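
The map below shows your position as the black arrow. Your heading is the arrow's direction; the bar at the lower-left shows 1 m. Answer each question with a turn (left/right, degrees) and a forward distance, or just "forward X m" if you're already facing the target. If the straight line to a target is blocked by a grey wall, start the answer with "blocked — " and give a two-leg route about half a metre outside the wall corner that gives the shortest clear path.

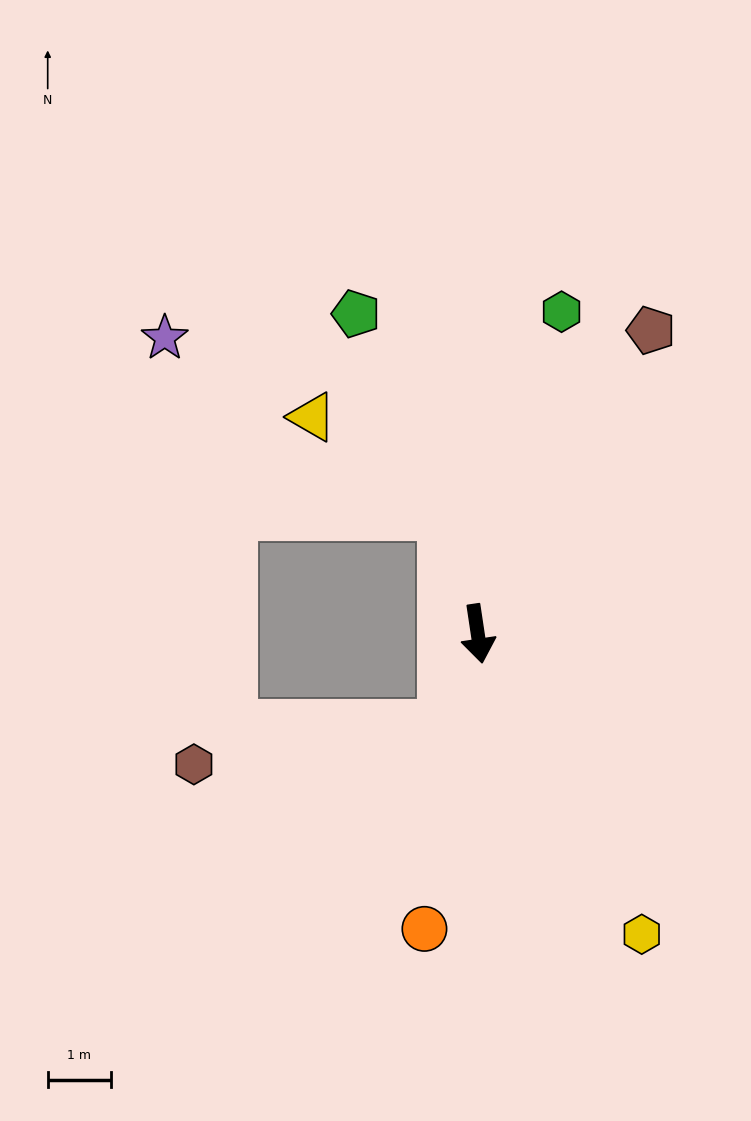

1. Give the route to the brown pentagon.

turn left 142°, forward 5.6 m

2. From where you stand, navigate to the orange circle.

turn right 19°, forward 4.8 m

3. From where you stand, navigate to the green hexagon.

turn left 157°, forward 5.3 m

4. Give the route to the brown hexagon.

blocked — turn right 28°, forward 1.6 m, then turn right 62°, forward 4.0 m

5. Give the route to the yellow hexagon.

turn left 20°, forward 5.4 m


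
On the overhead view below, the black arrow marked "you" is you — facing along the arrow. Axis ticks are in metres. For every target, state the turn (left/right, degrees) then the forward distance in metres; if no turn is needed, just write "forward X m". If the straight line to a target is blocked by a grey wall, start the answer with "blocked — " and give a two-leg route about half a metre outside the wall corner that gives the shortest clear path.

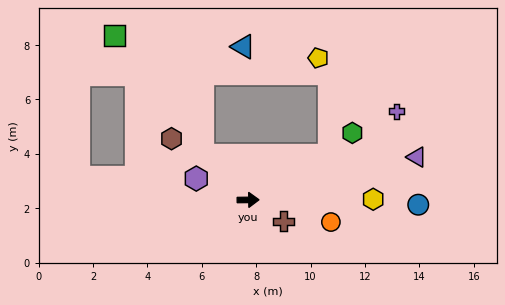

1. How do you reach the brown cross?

turn right 31°, forward 1.5 m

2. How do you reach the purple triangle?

turn left 14°, forward 6.4 m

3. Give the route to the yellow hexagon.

forward 4.6 m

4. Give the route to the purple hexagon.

turn left 157°, forward 2.1 m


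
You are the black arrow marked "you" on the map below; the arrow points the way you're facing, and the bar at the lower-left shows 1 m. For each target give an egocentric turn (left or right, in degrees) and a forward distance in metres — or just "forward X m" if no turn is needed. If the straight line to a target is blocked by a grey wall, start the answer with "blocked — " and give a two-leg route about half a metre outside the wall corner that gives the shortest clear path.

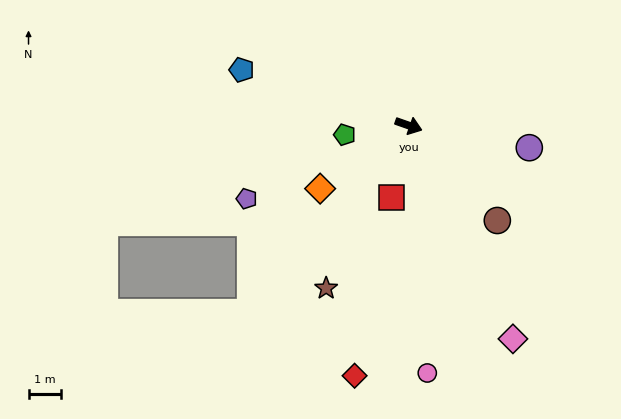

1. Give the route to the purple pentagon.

turn right 136°, forward 5.5 m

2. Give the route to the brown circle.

turn right 28°, forward 4.0 m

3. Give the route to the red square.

turn right 84°, forward 2.3 m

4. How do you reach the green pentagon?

turn right 152°, forward 2.0 m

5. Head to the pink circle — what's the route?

turn right 66°, forward 7.6 m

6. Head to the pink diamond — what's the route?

turn right 45°, forward 7.3 m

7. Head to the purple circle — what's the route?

turn left 9°, forward 3.8 m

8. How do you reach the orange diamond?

turn right 125°, forward 3.3 m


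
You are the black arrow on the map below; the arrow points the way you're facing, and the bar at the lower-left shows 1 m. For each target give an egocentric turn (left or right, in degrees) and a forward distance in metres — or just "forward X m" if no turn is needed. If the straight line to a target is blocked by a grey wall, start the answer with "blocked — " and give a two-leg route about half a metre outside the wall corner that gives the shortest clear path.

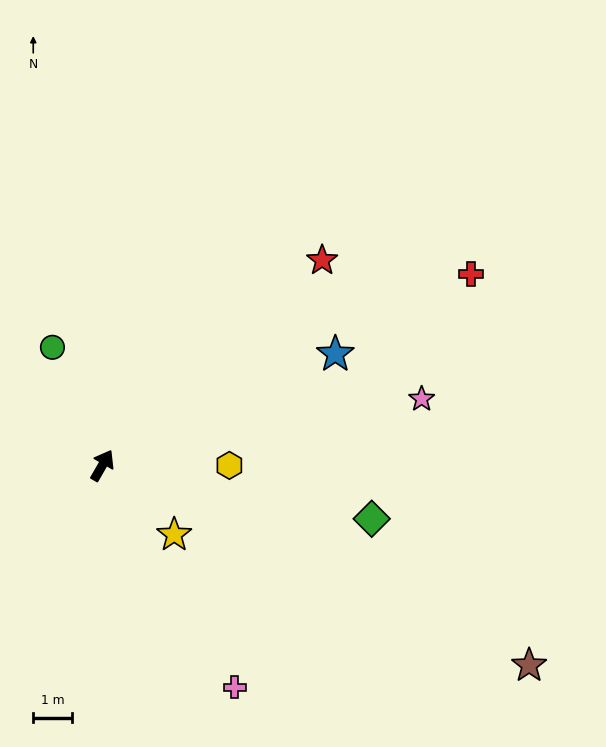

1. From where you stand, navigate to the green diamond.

turn right 71°, forward 7.0 m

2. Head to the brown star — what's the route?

turn right 85°, forward 12.1 m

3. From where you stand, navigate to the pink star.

turn right 48°, forward 8.4 m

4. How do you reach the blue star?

turn right 34°, forward 6.6 m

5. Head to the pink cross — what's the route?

turn right 119°, forward 6.6 m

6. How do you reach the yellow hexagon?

turn right 60°, forward 3.3 m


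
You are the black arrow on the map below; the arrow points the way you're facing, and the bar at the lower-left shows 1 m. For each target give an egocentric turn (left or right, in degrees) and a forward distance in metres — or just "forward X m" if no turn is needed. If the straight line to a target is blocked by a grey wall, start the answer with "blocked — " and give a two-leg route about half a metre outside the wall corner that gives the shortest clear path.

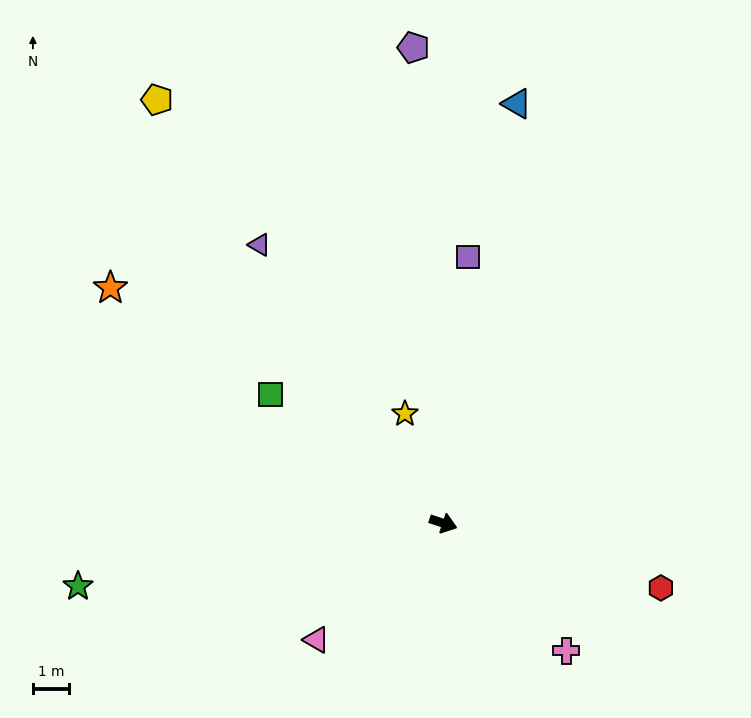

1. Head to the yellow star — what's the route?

turn left 128°, forward 3.2 m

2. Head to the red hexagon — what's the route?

forward 6.2 m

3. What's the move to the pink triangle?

turn right 119°, forward 4.7 m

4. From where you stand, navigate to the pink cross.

turn right 28°, forward 4.8 m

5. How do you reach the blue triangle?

turn left 99°, forward 11.6 m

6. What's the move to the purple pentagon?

turn left 112°, forward 13.0 m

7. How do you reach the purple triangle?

turn left 142°, forward 9.1 m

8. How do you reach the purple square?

turn left 103°, forward 7.3 m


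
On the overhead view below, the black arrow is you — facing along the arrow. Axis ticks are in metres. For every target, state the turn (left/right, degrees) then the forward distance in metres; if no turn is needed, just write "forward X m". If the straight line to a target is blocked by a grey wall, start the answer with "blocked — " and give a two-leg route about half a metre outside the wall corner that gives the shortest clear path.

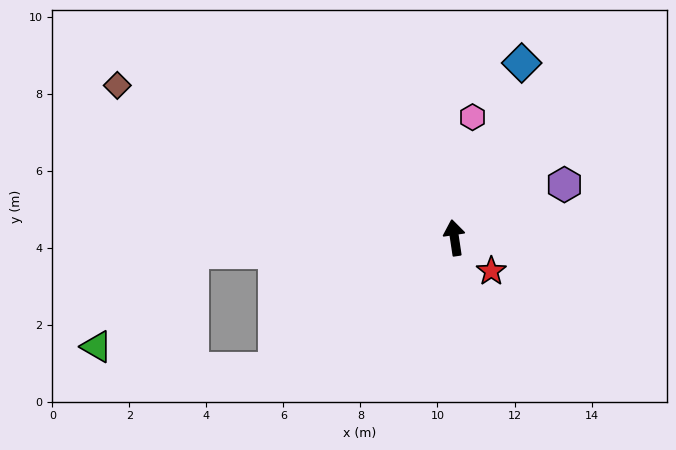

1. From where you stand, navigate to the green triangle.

blocked — turn left 85°, forward 6.8 m, then turn left 41°, forward 3.5 m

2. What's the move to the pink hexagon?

turn right 17°, forward 3.2 m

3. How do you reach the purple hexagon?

turn right 73°, forward 3.2 m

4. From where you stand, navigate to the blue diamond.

turn right 30°, forward 4.9 m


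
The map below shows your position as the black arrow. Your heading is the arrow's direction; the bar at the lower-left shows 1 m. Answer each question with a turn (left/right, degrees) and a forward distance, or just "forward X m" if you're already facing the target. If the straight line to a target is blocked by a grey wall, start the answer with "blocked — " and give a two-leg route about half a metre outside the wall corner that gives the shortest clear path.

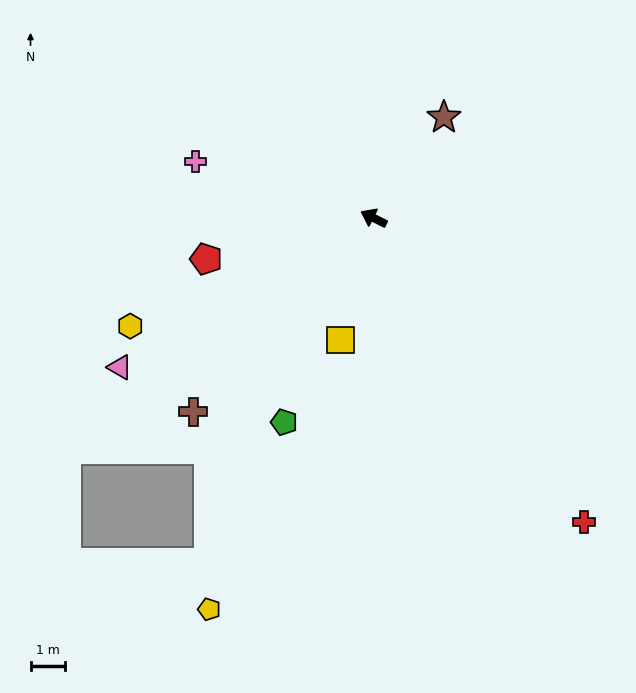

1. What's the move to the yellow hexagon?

turn left 50°, forward 7.8 m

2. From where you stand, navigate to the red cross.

turn left 151°, forward 10.8 m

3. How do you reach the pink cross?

turn left 9°, forward 5.5 m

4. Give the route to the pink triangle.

turn left 57°, forward 8.6 m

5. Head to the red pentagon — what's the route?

turn left 40°, forward 5.0 m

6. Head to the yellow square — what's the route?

turn left 101°, forward 3.7 m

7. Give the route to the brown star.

turn right 98°, forward 3.6 m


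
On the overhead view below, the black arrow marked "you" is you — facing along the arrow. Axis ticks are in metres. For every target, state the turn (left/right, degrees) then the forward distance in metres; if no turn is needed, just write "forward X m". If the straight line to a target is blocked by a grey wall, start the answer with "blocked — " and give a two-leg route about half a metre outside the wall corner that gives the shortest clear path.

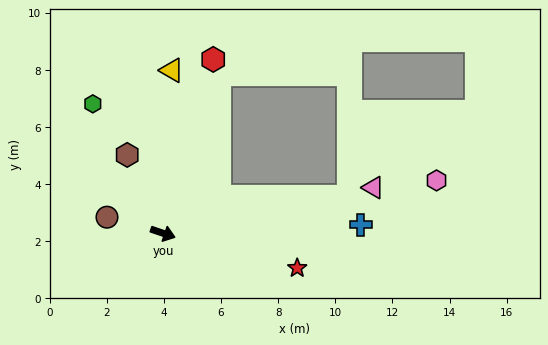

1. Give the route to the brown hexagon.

turn left 133°, forward 3.0 m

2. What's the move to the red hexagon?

turn left 93°, forward 6.3 m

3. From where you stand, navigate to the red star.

turn left 4°, forward 4.9 m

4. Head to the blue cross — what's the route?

turn left 21°, forward 6.9 m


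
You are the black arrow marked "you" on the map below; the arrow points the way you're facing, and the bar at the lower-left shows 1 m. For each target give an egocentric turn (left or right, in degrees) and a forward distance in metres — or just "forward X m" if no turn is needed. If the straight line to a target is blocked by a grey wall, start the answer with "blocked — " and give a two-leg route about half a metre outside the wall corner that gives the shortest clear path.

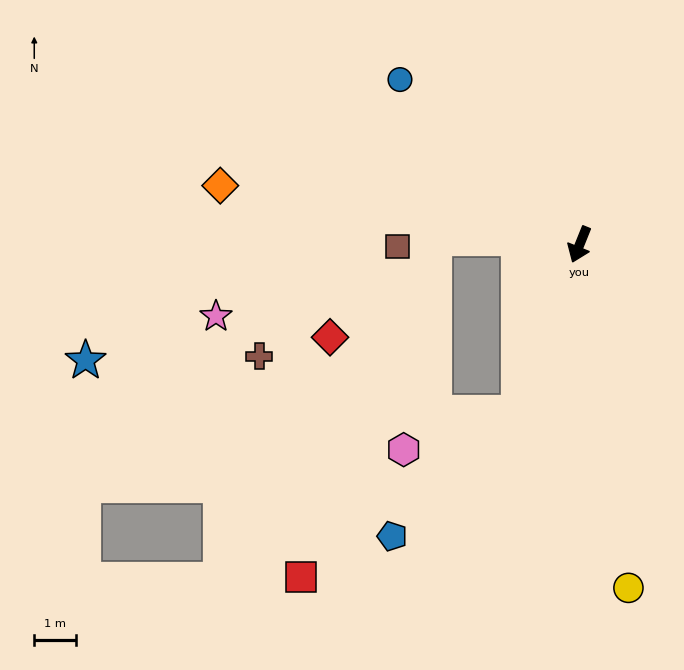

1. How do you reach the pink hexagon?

blocked — forward 4.3 m, then turn right 50°, forward 2.9 m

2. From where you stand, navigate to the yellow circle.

turn left 30°, forward 8.3 m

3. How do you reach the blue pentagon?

blocked — forward 4.3 m, then turn right 24°, forward 4.2 m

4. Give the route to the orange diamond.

turn right 77°, forward 8.7 m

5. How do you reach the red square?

blocked — forward 4.3 m, then turn right 31°, forward 6.5 m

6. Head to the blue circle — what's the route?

turn right 111°, forward 5.8 m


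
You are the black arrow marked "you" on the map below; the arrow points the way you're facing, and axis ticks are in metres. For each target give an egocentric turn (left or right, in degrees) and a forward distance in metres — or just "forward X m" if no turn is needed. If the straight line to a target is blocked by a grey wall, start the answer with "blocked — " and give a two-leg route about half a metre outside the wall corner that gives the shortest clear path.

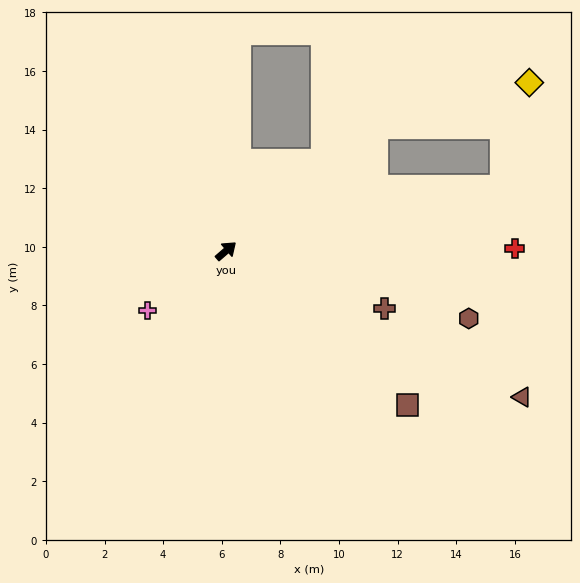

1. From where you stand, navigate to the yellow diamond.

blocked — forward 6.6 m, then turn right 25°, forward 5.4 m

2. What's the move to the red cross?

turn right 40°, forward 9.9 m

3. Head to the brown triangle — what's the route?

turn right 67°, forward 11.3 m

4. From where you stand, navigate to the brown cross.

turn right 61°, forward 5.8 m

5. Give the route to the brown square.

turn right 81°, forward 8.1 m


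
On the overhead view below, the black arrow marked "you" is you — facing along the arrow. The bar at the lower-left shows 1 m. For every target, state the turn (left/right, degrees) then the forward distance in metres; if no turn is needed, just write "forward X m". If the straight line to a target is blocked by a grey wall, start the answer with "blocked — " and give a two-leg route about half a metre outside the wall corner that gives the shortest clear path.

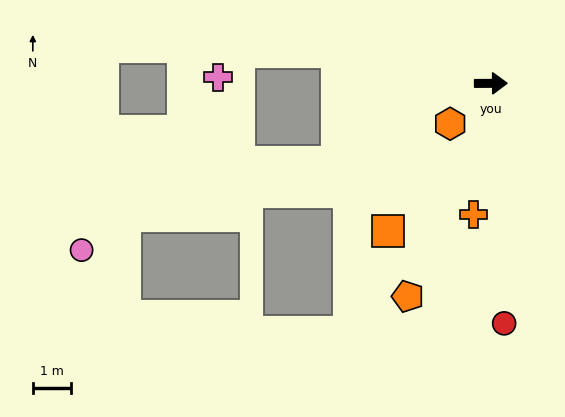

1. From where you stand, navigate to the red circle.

turn right 87°, forward 6.3 m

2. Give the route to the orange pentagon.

turn right 112°, forward 6.0 m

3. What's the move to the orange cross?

turn right 98°, forward 3.5 m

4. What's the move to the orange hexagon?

turn right 136°, forward 1.5 m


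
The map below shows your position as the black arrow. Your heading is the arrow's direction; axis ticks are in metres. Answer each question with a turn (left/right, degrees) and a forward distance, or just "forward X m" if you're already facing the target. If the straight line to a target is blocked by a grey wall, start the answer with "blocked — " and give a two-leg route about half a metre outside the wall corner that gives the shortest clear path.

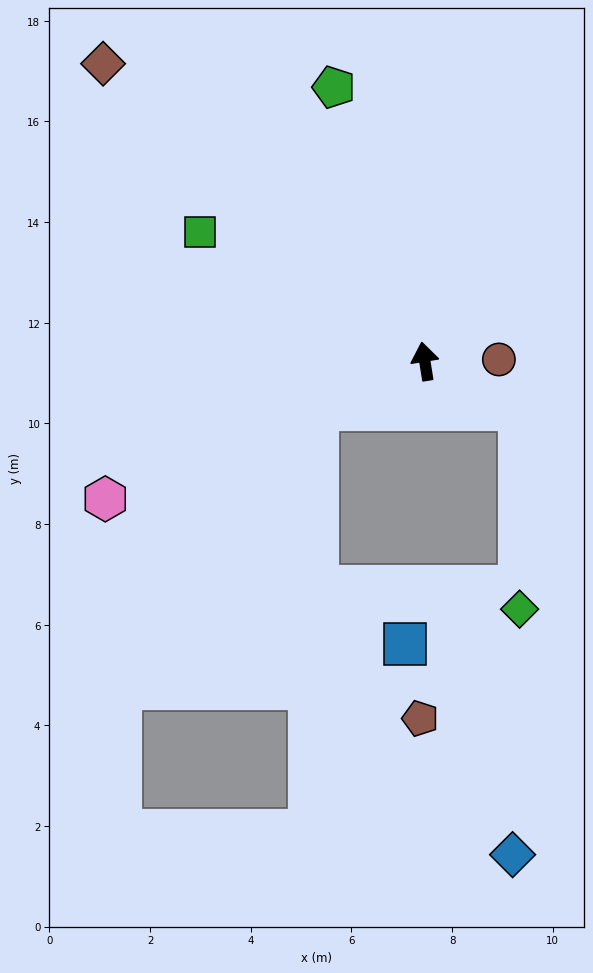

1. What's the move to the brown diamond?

turn left 38°, forward 8.7 m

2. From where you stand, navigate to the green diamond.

blocked — turn right 126°, forward 2.1 m, then turn right 63°, forward 4.0 m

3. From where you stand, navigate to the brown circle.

turn right 98°, forward 1.5 m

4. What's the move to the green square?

turn left 51°, forward 5.1 m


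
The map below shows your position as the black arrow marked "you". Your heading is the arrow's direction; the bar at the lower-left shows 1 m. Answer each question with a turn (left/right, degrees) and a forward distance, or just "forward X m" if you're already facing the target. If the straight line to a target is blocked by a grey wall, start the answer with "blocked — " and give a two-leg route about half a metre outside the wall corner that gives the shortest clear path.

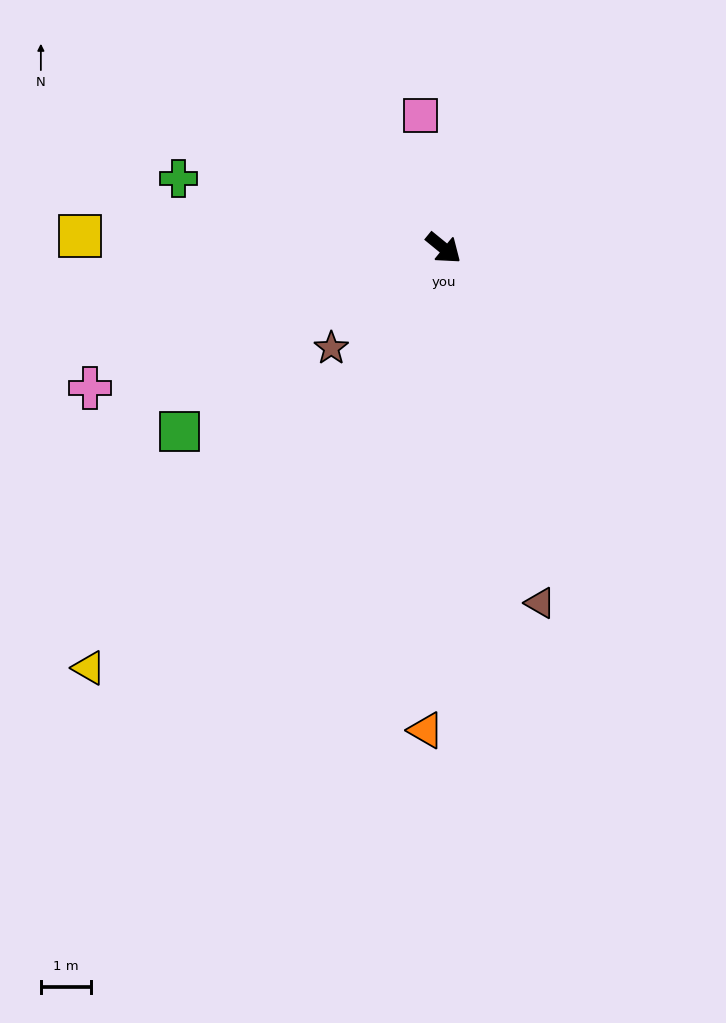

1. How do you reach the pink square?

turn left 139°, forward 2.7 m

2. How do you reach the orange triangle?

turn right 53°, forward 9.6 m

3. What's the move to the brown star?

turn right 99°, forward 3.0 m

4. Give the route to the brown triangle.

turn right 36°, forward 7.3 m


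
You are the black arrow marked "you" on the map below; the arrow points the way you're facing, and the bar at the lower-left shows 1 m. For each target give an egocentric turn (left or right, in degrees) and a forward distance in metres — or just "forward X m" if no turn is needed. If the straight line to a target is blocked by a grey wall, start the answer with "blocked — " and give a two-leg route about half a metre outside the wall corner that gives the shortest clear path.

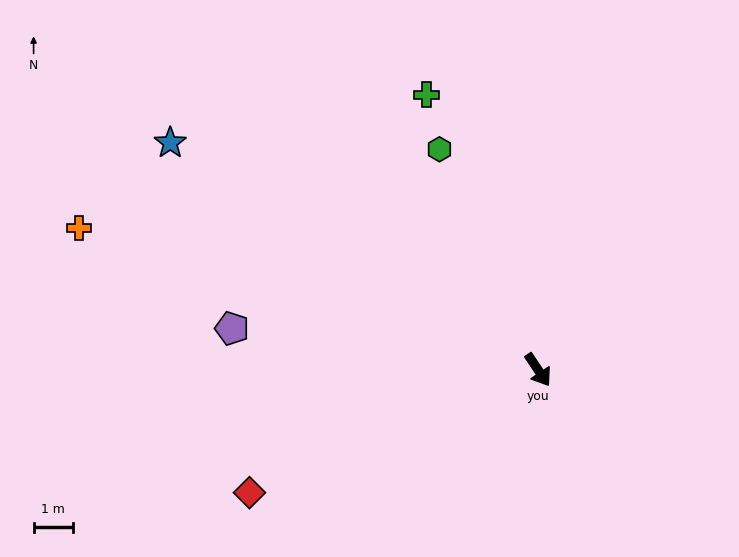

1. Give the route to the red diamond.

turn right 101°, forward 8.0 m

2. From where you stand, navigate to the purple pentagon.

turn right 131°, forward 7.8 m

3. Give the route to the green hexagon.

turn left 170°, forward 6.1 m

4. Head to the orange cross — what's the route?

turn right 141°, forward 12.2 m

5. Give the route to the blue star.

turn right 155°, forward 11.0 m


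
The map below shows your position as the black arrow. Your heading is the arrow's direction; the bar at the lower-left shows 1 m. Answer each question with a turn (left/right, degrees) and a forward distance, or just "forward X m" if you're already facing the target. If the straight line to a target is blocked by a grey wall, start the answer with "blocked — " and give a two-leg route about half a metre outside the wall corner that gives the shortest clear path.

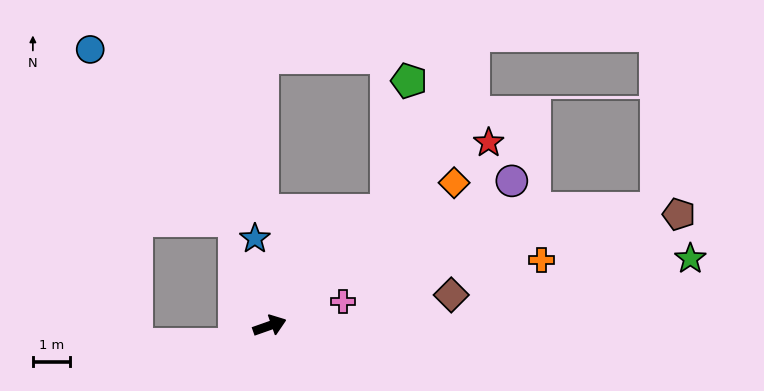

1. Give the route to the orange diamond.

turn left 18°, forward 6.2 m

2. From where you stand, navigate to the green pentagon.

blocked — turn left 26°, forward 4.4 m, then turn left 35°, forward 3.5 m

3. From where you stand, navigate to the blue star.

turn left 80°, forward 2.4 m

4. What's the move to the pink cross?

forward 2.1 m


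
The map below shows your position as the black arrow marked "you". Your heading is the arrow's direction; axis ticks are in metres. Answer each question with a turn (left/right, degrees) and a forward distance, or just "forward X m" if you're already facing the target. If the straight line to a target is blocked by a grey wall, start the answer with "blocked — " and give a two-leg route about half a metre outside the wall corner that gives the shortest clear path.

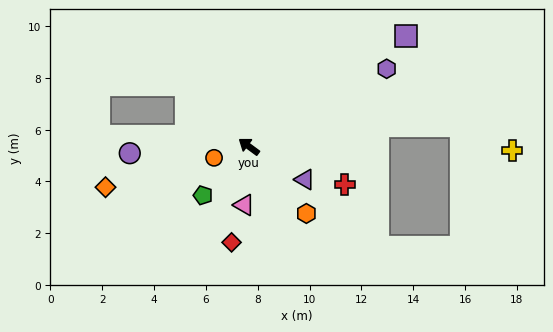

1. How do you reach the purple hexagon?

turn right 114°, forward 6.1 m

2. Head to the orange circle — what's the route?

turn left 54°, forward 1.4 m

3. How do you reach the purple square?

turn right 108°, forward 7.4 m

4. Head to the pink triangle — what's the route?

turn left 122°, forward 2.3 m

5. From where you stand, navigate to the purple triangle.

turn right 174°, forward 2.5 m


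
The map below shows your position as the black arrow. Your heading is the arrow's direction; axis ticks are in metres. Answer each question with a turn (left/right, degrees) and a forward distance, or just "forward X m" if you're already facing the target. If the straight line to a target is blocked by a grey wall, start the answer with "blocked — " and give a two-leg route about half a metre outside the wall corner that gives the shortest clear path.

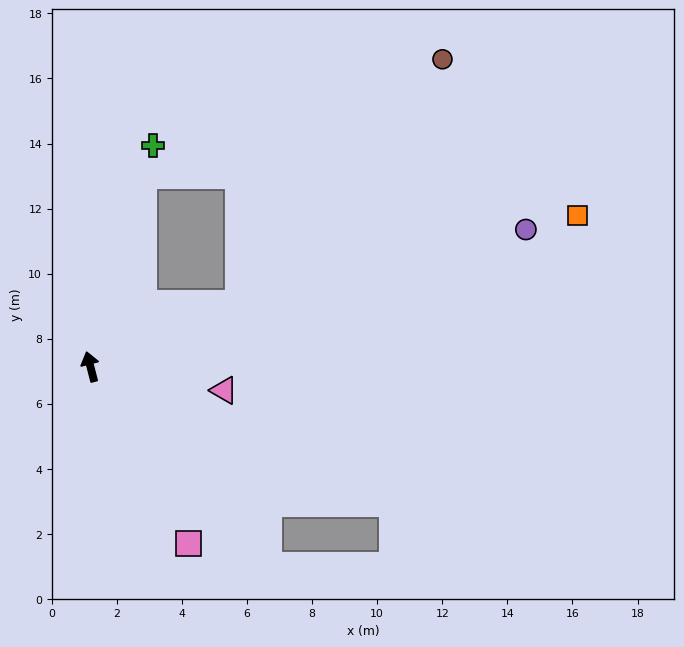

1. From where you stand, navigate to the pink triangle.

turn right 115°, forward 4.2 m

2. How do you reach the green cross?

turn right 30°, forward 7.1 m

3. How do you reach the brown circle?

blocked — turn right 81°, forward 5.0 m, then turn left 27°, forward 9.8 m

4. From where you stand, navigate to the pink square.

turn right 166°, forward 6.2 m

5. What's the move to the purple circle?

turn right 87°, forward 14.0 m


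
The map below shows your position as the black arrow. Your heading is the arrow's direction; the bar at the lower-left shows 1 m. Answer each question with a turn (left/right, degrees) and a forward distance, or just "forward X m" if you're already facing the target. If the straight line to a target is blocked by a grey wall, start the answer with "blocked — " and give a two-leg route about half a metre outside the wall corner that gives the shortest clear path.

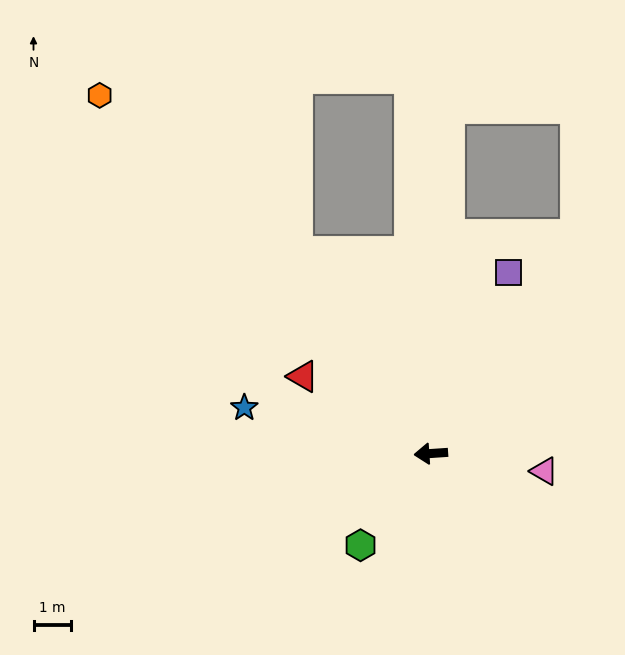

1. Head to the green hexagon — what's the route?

turn left 49°, forward 3.1 m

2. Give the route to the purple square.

turn right 117°, forward 5.2 m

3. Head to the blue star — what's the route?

turn right 18°, forward 5.1 m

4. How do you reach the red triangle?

turn right 35°, forward 4.0 m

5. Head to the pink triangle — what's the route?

turn left 167°, forward 3.0 m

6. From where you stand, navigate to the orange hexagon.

turn right 51°, forward 13.0 m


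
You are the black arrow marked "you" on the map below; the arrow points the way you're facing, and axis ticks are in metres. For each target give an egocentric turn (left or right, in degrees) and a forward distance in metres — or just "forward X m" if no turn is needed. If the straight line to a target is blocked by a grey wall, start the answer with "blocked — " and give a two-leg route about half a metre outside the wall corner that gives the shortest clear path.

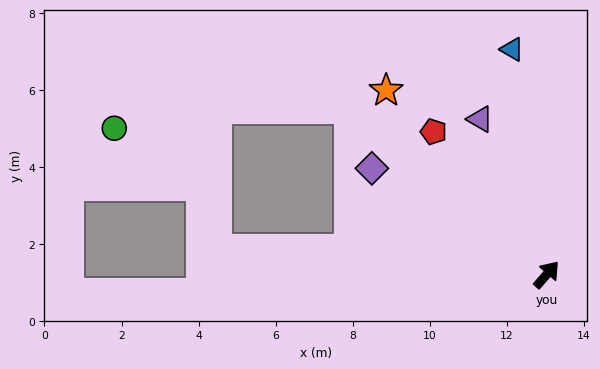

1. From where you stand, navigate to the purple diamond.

turn left 100°, forward 5.3 m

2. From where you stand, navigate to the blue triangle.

turn left 50°, forward 5.9 m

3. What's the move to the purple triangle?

turn left 64°, forward 4.4 m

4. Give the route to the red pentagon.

turn left 79°, forward 4.7 m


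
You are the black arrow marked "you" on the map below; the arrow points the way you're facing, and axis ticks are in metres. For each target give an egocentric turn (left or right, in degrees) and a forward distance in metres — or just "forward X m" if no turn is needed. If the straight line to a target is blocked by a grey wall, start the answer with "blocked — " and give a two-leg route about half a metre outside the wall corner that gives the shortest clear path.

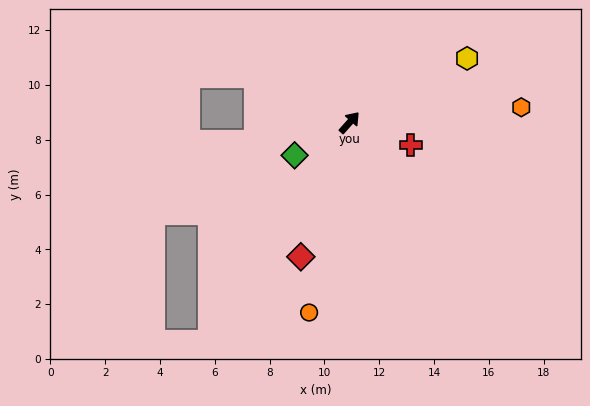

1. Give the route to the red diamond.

turn right 158°, forward 5.2 m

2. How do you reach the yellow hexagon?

turn right 20°, forward 4.9 m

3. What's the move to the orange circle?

turn right 150°, forward 7.1 m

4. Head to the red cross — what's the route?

turn right 69°, forward 2.4 m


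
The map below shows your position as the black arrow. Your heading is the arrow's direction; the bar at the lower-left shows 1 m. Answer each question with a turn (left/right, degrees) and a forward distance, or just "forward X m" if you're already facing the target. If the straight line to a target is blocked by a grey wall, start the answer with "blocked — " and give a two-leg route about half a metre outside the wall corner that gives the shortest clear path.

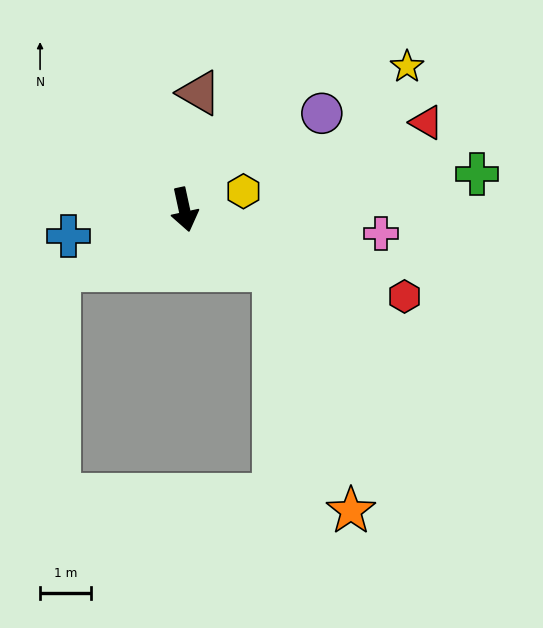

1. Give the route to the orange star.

blocked — turn left 44°, forward 2.1 m, then turn right 38°, forward 5.0 m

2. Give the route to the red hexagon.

turn left 56°, forward 4.7 m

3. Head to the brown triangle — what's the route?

turn left 160°, forward 2.3 m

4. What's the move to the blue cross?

turn right 89°, forward 2.3 m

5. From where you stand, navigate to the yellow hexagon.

turn left 95°, forward 1.2 m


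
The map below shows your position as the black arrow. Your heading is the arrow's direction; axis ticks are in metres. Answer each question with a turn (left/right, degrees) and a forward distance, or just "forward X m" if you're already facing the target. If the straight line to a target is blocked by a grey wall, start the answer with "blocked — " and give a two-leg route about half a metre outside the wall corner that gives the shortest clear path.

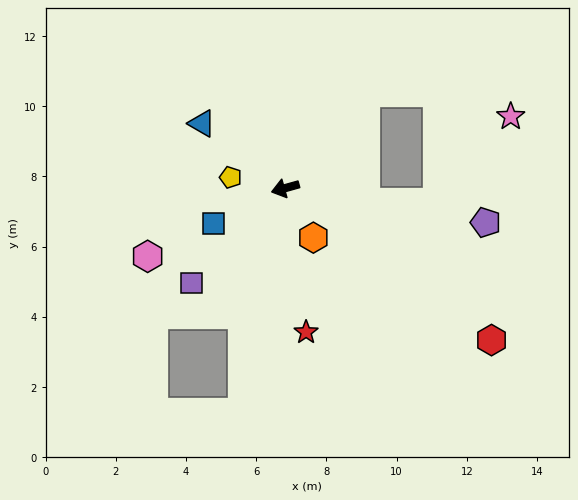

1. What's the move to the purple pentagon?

turn left 155°, forward 5.8 m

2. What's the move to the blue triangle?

turn right 53°, forward 3.0 m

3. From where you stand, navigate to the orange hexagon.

turn left 104°, forward 1.6 m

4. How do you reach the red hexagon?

turn left 128°, forward 7.3 m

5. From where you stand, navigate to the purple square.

turn left 30°, forward 3.8 m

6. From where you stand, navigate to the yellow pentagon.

turn right 27°, forward 1.6 m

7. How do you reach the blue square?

turn left 11°, forward 2.3 m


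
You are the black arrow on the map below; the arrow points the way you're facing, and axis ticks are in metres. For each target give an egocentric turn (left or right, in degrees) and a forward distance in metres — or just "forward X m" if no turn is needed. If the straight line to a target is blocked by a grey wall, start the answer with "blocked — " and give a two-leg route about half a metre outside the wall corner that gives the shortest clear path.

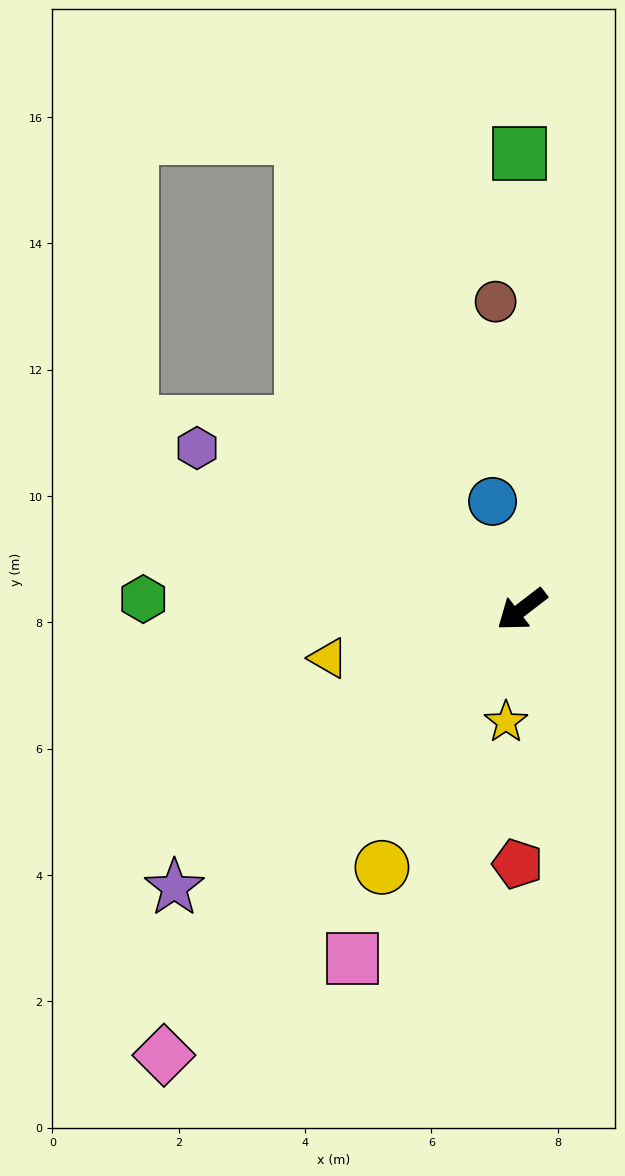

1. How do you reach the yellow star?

turn left 44°, forward 1.8 m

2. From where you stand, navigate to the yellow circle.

turn left 24°, forward 4.6 m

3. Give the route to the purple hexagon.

turn right 64°, forward 5.7 m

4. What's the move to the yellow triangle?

turn right 23°, forward 3.2 m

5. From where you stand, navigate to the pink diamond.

turn left 14°, forward 9.1 m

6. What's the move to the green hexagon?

turn right 39°, forward 6.0 m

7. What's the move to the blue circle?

turn right 112°, forward 1.8 m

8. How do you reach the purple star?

forward 7.0 m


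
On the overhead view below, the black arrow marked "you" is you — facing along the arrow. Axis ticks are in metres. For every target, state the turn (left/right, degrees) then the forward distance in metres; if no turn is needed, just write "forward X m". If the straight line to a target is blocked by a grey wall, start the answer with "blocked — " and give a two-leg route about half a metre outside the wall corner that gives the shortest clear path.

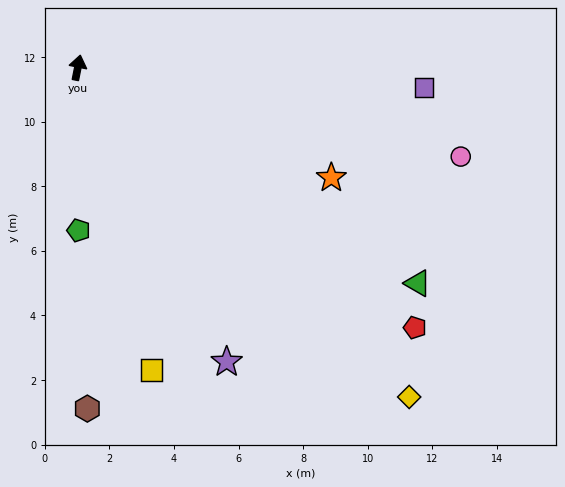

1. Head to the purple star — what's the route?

turn right 142°, forward 10.2 m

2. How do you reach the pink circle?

turn right 92°, forward 12.2 m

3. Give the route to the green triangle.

turn right 111°, forward 12.5 m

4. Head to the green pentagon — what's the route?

turn right 168°, forward 5.0 m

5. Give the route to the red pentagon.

turn right 116°, forward 13.2 m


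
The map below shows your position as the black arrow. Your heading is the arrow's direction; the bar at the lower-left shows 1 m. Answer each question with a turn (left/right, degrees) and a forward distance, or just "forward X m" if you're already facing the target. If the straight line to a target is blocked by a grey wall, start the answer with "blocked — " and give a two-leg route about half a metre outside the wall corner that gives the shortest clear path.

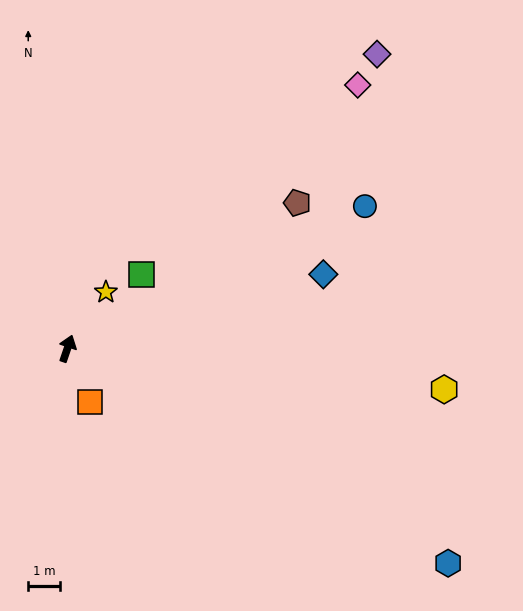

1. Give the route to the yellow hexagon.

turn right 77°, forward 12.0 m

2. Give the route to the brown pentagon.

turn right 39°, forward 8.6 m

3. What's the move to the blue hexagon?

turn right 101°, forward 13.8 m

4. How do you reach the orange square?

turn right 138°, forward 1.8 m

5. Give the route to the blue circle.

turn right 46°, forward 10.4 m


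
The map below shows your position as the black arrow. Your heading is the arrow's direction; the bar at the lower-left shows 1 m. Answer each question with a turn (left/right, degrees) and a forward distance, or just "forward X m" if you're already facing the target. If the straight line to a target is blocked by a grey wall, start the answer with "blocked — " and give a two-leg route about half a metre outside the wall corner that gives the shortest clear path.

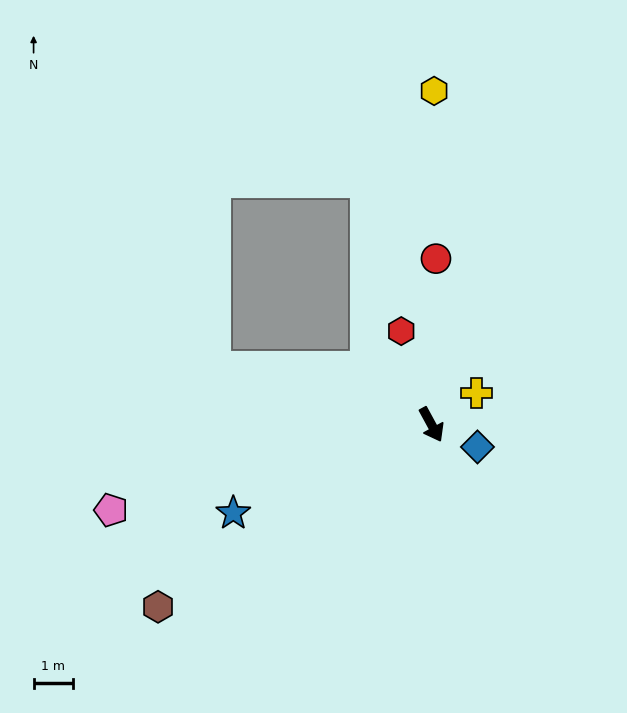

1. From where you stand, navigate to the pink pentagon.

turn right 104°, forward 8.4 m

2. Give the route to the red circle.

turn left 150°, forward 4.2 m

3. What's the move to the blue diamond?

turn left 36°, forward 1.3 m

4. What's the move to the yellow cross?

turn left 96°, forward 1.4 m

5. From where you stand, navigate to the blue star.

turn right 94°, forward 5.5 m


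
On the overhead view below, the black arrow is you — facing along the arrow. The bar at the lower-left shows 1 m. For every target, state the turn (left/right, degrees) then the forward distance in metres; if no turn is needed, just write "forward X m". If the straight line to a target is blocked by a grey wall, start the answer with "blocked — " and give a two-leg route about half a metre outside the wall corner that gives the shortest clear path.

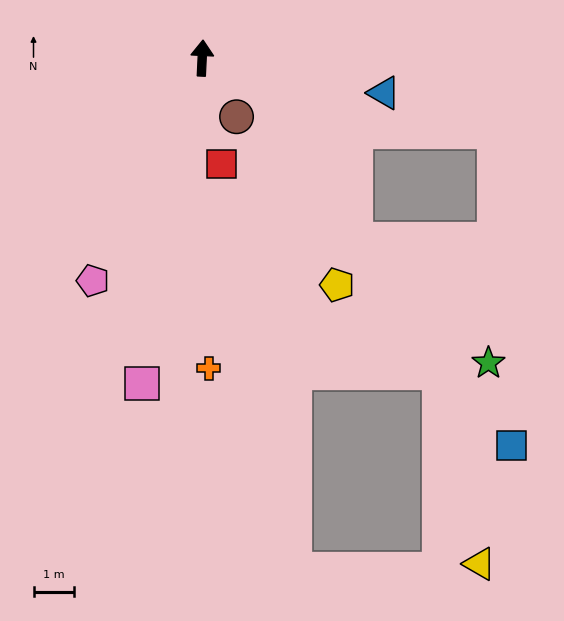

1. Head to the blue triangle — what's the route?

turn right 98°, forward 4.5 m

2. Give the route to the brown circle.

turn right 147°, forward 1.7 m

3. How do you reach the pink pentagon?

turn left 157°, forward 6.1 m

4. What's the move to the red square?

turn right 167°, forward 2.6 m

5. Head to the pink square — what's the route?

turn left 172°, forward 8.1 m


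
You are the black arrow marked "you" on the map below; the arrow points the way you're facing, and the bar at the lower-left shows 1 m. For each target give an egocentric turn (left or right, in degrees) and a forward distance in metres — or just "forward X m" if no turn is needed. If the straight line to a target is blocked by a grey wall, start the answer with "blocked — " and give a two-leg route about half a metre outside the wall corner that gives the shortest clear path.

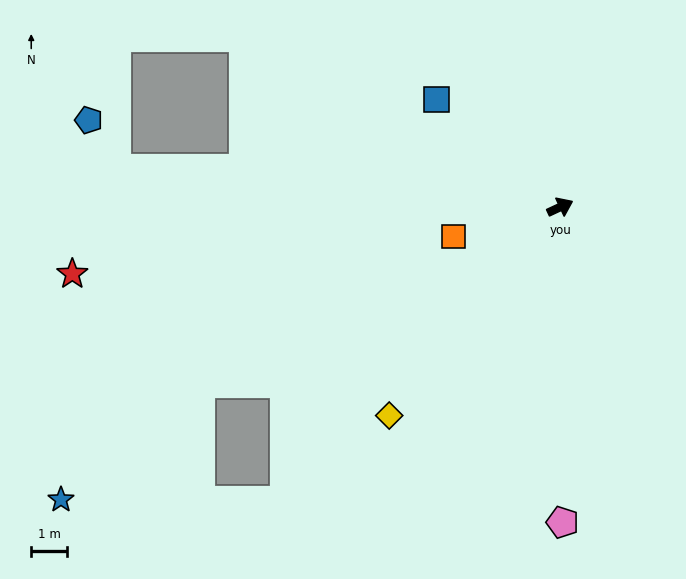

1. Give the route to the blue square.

turn left 114°, forward 4.5 m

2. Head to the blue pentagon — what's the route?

blocked — turn left 150°, forward 12.3 m, then turn right 57°, forward 1.5 m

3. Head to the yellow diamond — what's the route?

turn right 154°, forward 7.4 m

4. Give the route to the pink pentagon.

turn right 115°, forward 8.7 m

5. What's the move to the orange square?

turn left 171°, forward 3.1 m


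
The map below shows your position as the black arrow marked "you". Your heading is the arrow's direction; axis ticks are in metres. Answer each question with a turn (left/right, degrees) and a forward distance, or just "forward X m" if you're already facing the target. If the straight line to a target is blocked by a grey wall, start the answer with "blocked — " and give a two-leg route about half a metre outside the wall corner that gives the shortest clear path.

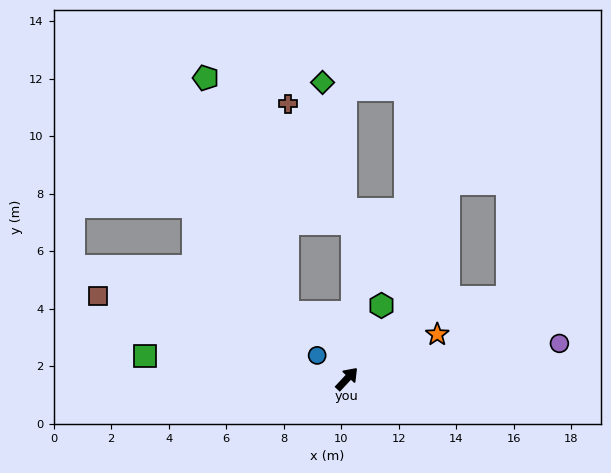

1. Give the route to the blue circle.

turn left 95°, forward 1.3 m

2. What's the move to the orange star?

turn right 21°, forward 3.5 m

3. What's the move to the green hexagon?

turn left 18°, forward 2.8 m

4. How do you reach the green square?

turn left 127°, forward 7.1 m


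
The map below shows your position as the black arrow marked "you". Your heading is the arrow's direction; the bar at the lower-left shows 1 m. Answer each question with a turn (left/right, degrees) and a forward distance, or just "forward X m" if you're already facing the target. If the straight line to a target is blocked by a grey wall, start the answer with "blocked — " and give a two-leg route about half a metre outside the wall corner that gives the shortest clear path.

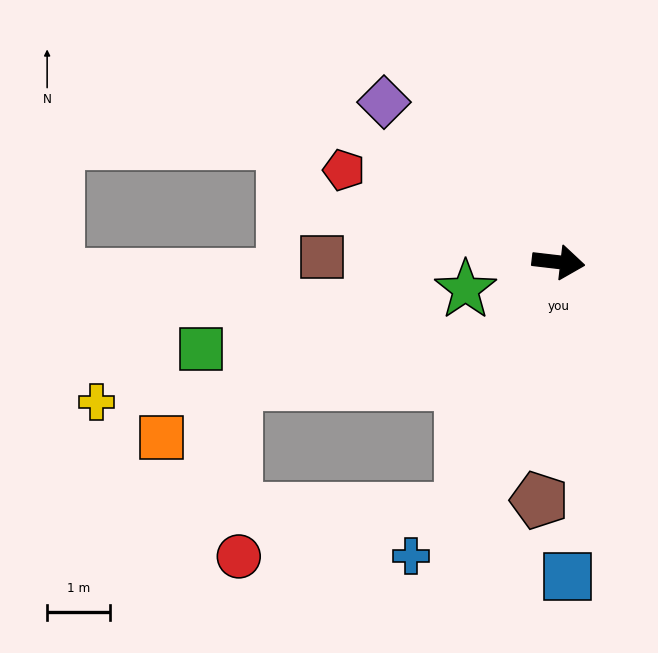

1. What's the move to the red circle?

blocked — turn right 105°, forward 4.2 m, then turn right 56°, forward 3.6 m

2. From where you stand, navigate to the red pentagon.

turn left 163°, forward 3.7 m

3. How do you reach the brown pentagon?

turn right 88°, forward 3.8 m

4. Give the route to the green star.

turn right 157°, forward 1.5 m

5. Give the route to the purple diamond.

turn left 144°, forward 3.8 m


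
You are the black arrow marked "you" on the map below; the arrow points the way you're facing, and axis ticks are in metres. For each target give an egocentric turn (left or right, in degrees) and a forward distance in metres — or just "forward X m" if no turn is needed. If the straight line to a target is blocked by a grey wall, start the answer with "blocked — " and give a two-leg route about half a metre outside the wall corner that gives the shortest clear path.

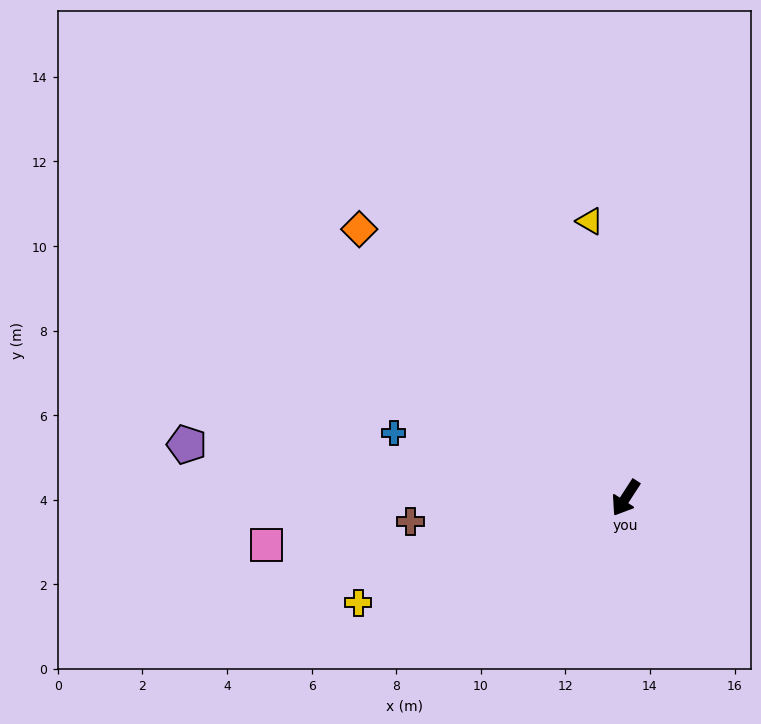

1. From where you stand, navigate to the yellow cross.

turn right 36°, forward 6.8 m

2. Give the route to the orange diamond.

turn right 102°, forward 8.9 m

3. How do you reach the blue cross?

turn right 73°, forward 5.7 m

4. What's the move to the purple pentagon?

turn right 64°, forward 10.5 m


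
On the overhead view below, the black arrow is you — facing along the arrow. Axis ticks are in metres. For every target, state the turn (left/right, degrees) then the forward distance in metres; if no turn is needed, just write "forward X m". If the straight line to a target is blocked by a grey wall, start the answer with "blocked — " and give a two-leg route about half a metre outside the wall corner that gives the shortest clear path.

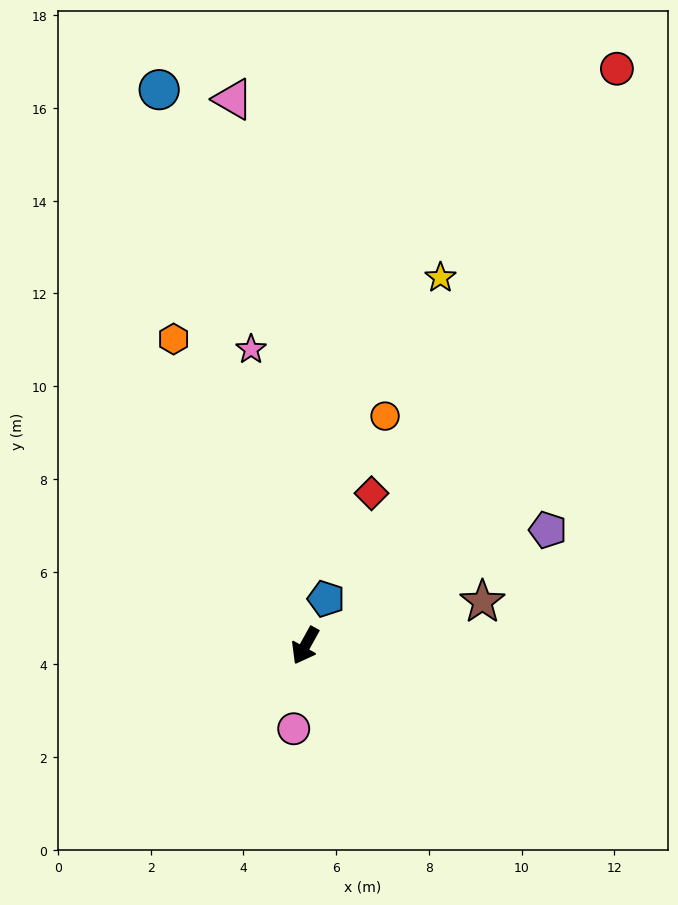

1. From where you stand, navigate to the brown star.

turn left 133°, forward 3.9 m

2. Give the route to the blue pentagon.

turn right 175°, forward 1.1 m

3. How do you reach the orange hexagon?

turn right 128°, forward 7.2 m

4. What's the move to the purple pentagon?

turn left 144°, forward 5.8 m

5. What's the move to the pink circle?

turn left 21°, forward 1.8 m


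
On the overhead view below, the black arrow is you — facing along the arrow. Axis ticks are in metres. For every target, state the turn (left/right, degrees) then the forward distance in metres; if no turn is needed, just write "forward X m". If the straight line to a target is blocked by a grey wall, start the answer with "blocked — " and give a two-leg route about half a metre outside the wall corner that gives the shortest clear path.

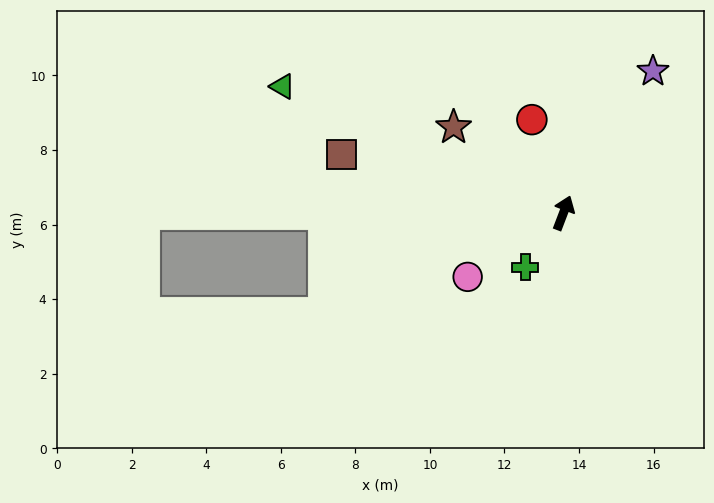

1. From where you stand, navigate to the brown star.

turn left 73°, forward 3.7 m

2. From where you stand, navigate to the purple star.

turn right 11°, forward 4.5 m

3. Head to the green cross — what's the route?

turn left 166°, forward 1.8 m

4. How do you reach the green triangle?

turn left 87°, forward 8.3 m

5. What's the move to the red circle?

turn left 40°, forward 2.6 m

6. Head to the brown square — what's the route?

turn left 96°, forward 6.2 m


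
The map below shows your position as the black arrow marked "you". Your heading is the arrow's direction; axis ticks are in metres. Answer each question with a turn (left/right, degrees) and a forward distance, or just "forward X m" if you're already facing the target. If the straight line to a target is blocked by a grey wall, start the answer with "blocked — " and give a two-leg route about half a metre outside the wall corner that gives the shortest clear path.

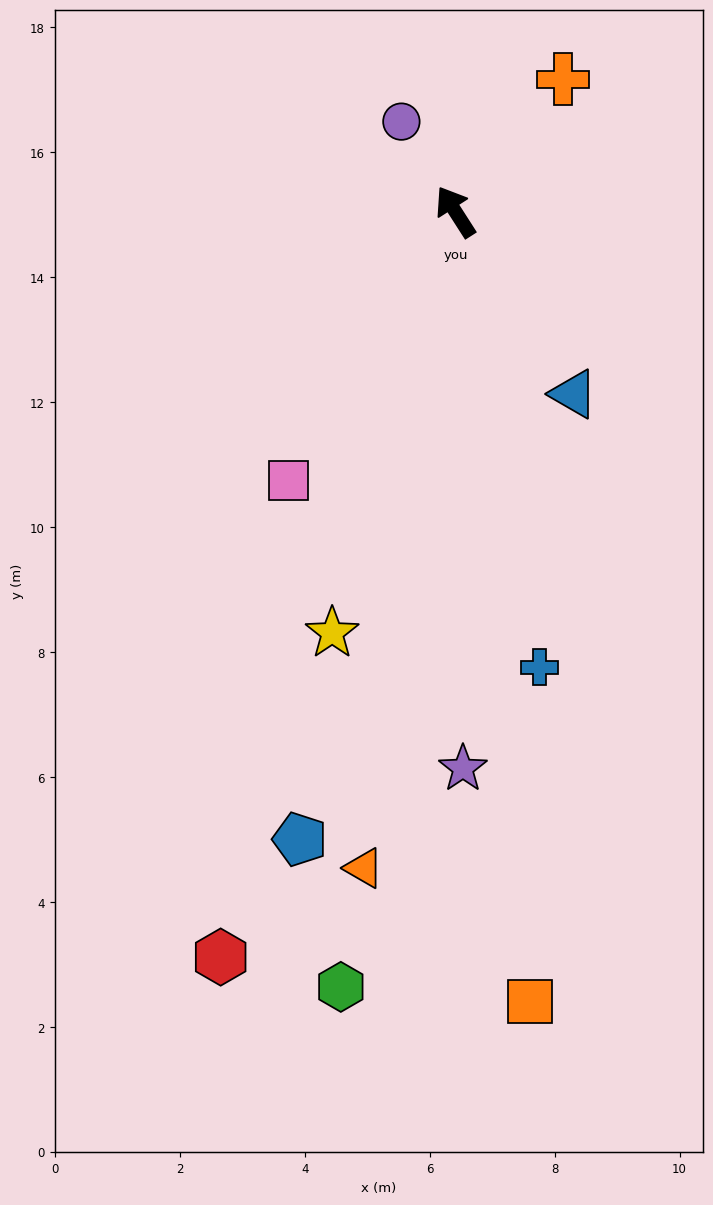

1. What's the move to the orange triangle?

turn left 139°, forward 10.6 m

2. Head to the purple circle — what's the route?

forward 1.7 m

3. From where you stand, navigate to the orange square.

turn left 153°, forward 12.7 m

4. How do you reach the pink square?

turn left 116°, forward 5.1 m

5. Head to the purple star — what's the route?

turn left 148°, forward 8.9 m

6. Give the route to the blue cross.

turn left 158°, forward 7.4 m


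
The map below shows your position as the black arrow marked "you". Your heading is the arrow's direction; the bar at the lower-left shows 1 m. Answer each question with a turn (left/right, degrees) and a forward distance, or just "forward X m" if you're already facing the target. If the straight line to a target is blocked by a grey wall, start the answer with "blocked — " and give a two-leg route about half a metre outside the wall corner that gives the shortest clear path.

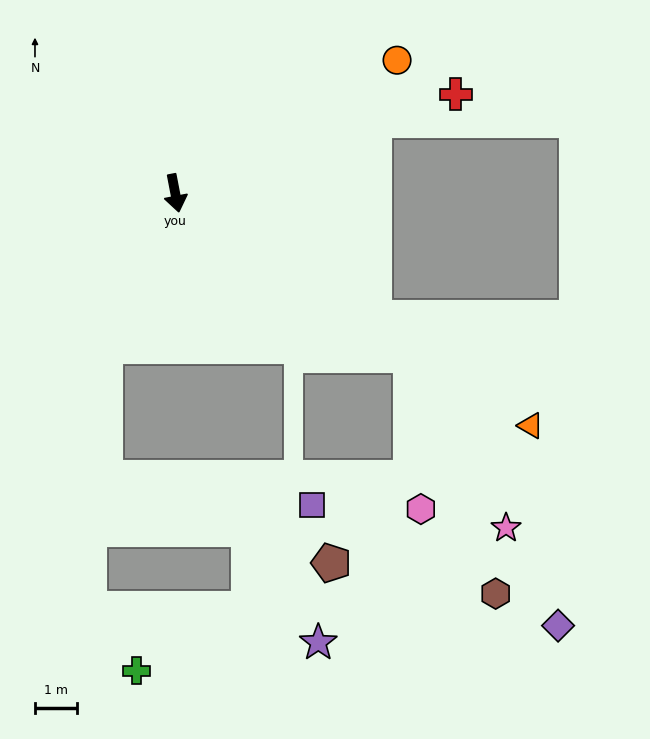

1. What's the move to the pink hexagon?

blocked — turn left 45°, forward 6.9 m, then turn right 52°, forward 3.7 m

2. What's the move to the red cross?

turn left 99°, forward 7.1 m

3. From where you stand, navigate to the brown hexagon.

blocked — turn left 45°, forward 6.9 m, then turn right 36°, forward 6.1 m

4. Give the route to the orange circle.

turn left 110°, forward 6.2 m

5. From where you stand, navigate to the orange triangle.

turn left 46°, forward 10.2 m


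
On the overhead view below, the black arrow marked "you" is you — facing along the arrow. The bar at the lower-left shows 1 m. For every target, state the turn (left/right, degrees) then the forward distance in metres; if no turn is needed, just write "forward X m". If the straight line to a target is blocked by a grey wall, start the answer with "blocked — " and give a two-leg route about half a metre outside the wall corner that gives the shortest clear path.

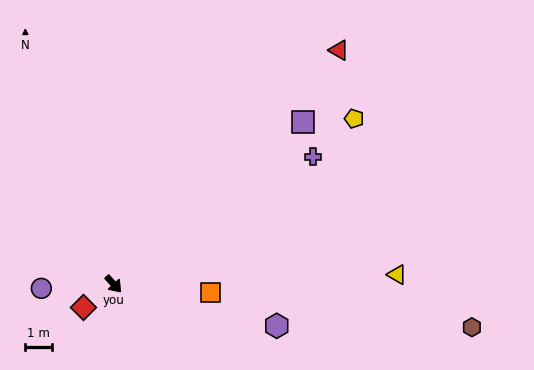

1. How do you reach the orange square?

turn left 43°, forward 3.7 m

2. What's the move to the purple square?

turn left 88°, forward 9.4 m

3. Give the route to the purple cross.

turn left 80°, forward 8.9 m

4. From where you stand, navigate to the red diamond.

turn right 95°, forward 1.4 m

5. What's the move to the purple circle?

turn right 129°, forward 2.7 m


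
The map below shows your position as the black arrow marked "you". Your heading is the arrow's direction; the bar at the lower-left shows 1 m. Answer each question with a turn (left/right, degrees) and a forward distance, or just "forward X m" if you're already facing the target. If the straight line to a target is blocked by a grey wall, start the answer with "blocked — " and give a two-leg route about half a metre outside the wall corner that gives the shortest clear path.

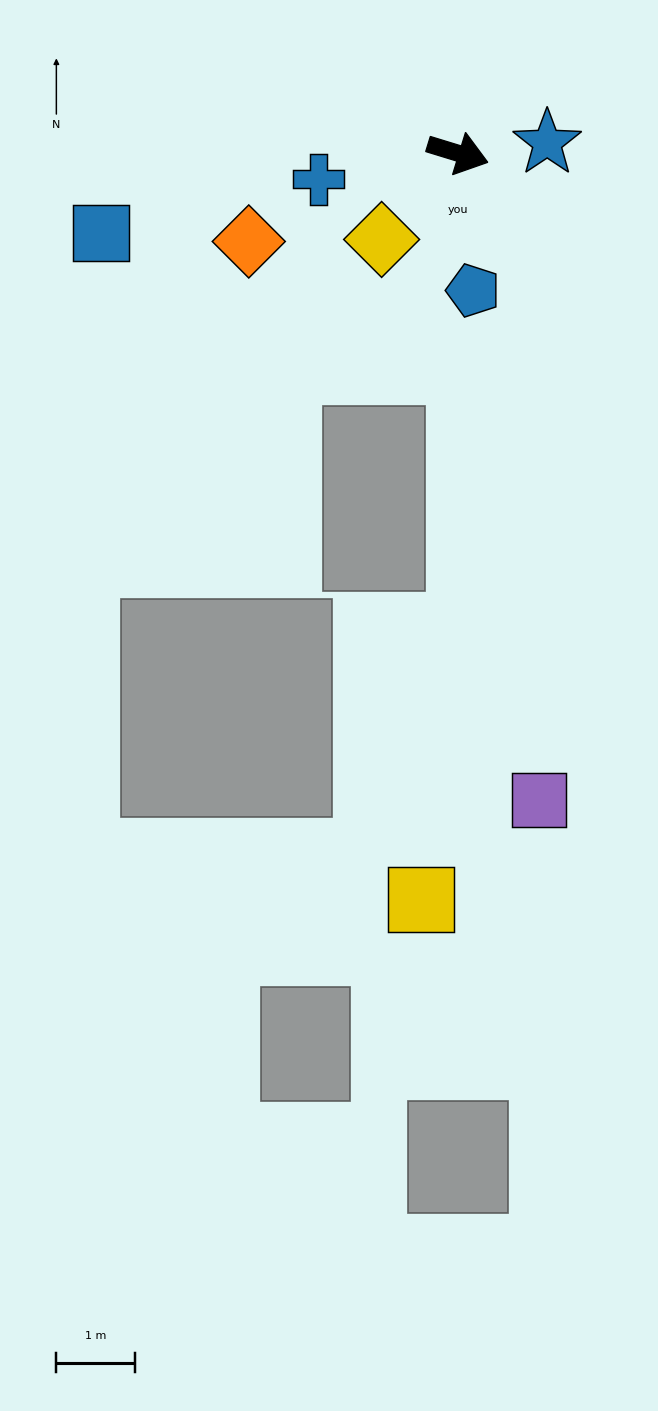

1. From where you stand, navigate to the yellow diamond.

turn right 114°, forward 1.5 m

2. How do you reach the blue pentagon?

turn right 67°, forward 1.7 m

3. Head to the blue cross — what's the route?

turn right 152°, forward 1.8 m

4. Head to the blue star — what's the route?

turn left 24°, forward 1.1 m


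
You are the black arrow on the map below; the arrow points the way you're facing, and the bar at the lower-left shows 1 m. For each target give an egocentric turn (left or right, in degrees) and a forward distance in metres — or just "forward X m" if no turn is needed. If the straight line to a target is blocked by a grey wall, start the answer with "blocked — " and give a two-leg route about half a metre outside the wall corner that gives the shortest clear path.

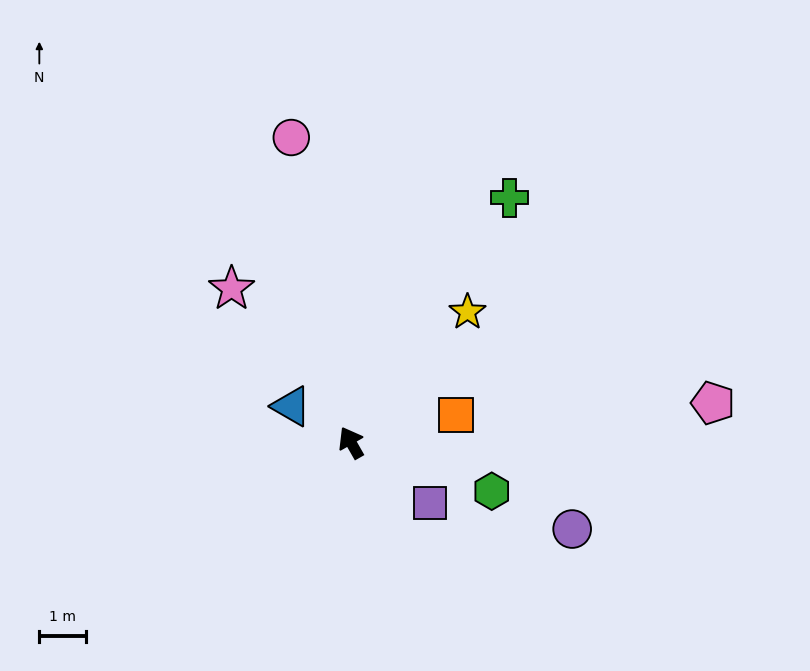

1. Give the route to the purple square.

turn right 157°, forward 2.1 m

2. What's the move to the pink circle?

turn right 19°, forward 6.6 m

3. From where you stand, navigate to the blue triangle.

turn left 29°, forward 1.5 m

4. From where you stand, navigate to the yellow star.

turn right 71°, forward 3.7 m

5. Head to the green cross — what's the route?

turn right 63°, forward 6.2 m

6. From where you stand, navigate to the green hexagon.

turn right 139°, forward 3.2 m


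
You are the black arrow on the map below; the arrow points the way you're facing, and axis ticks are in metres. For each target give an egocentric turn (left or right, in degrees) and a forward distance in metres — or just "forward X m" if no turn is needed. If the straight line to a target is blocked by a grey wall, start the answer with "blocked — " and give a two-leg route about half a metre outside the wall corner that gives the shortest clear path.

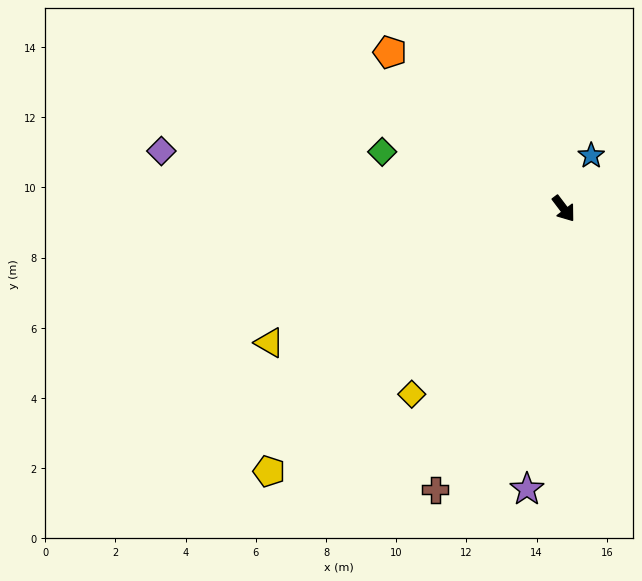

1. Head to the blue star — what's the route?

turn left 115°, forward 1.7 m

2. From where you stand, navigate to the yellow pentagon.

turn right 85°, forward 11.2 m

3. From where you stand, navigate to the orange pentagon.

turn right 169°, forward 6.7 m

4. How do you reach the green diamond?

turn right 145°, forward 5.4 m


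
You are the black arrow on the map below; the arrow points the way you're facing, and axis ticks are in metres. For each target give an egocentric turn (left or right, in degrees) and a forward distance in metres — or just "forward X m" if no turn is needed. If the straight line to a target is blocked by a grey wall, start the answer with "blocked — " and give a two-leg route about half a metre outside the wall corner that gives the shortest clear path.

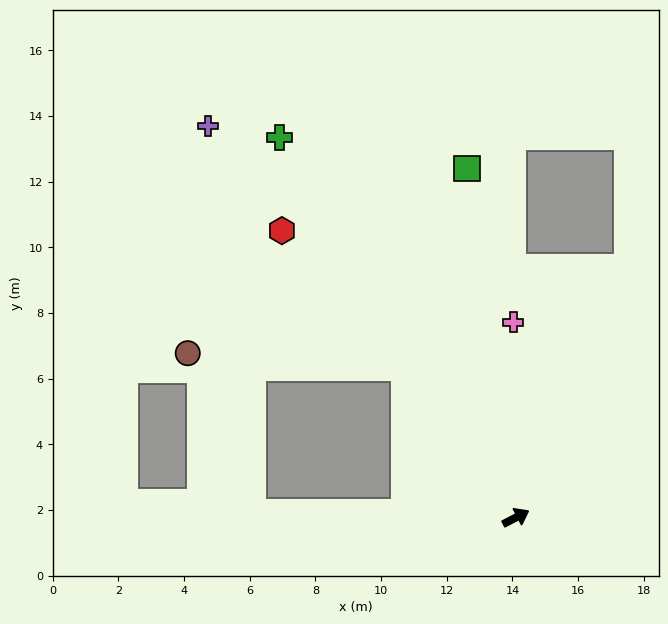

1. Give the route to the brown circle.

blocked — turn left 99°, forward 5.7 m, then turn left 50°, forward 6.6 m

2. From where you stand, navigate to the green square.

turn left 70°, forward 10.7 m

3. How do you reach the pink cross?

turn left 63°, forward 5.9 m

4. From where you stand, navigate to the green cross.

turn left 94°, forward 13.6 m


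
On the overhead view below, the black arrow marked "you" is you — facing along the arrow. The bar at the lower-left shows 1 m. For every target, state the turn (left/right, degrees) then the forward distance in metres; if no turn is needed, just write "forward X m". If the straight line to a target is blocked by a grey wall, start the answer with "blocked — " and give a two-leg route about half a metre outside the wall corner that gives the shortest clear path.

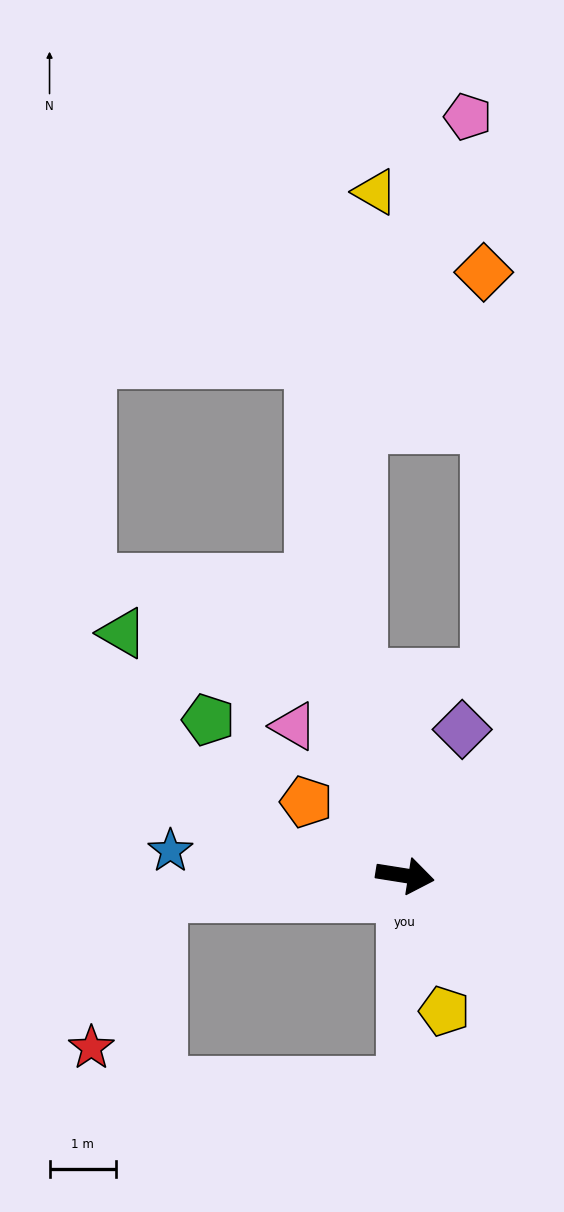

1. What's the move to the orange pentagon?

turn left 152°, forward 1.8 m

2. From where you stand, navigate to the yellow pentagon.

turn right 65°, forward 2.1 m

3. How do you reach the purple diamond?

turn left 78°, forward 2.4 m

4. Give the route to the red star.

blocked — turn right 167°, forward 3.7 m, then turn left 62°, forward 2.5 m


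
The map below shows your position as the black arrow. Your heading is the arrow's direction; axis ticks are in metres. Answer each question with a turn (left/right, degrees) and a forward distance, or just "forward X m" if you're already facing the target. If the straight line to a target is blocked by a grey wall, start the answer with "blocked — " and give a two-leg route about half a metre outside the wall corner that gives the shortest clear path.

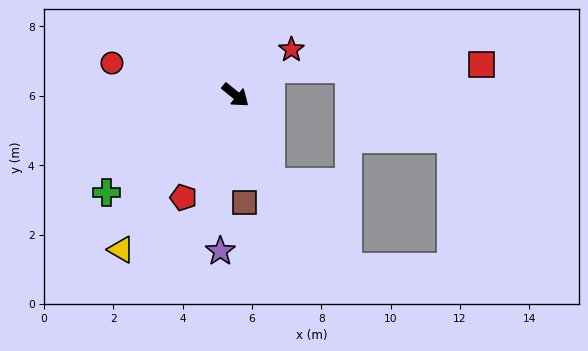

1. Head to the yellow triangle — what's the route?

turn right 87°, forward 5.5 m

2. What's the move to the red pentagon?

turn right 78°, forward 3.3 m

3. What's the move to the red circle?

turn right 155°, forward 3.7 m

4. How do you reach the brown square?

turn right 46°, forward 3.1 m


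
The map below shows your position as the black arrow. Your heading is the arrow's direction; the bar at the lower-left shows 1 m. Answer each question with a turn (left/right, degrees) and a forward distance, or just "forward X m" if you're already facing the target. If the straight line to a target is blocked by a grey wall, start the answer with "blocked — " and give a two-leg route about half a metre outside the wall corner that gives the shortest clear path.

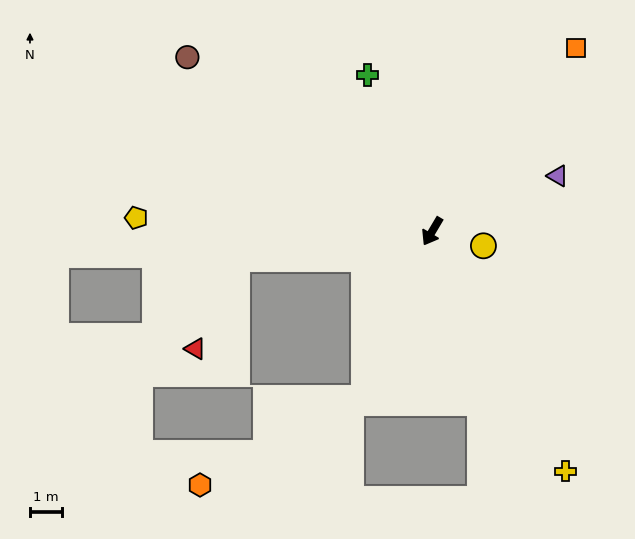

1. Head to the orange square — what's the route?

turn left 173°, forward 7.2 m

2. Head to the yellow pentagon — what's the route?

turn right 62°, forward 9.2 m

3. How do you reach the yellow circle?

turn left 105°, forward 1.6 m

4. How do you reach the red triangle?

blocked — turn right 51°, forward 6.1 m, then turn left 57°, forward 3.1 m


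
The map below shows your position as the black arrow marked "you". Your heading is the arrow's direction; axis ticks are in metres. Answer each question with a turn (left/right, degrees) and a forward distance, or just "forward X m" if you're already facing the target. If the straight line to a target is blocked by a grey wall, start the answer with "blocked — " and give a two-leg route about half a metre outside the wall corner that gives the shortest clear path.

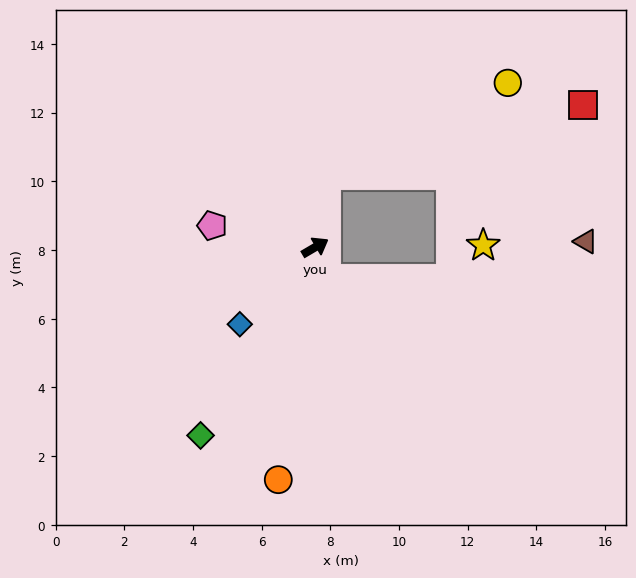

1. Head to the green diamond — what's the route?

turn right 152°, forward 6.4 m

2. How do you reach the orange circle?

turn right 129°, forward 6.9 m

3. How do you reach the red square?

blocked — turn left 51°, forward 2.1 m, then turn right 66°, forward 7.7 m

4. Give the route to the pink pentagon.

turn left 138°, forward 3.1 m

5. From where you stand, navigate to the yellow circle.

blocked — turn left 51°, forward 2.1 m, then turn right 54°, forward 5.9 m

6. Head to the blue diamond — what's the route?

turn right 165°, forward 3.1 m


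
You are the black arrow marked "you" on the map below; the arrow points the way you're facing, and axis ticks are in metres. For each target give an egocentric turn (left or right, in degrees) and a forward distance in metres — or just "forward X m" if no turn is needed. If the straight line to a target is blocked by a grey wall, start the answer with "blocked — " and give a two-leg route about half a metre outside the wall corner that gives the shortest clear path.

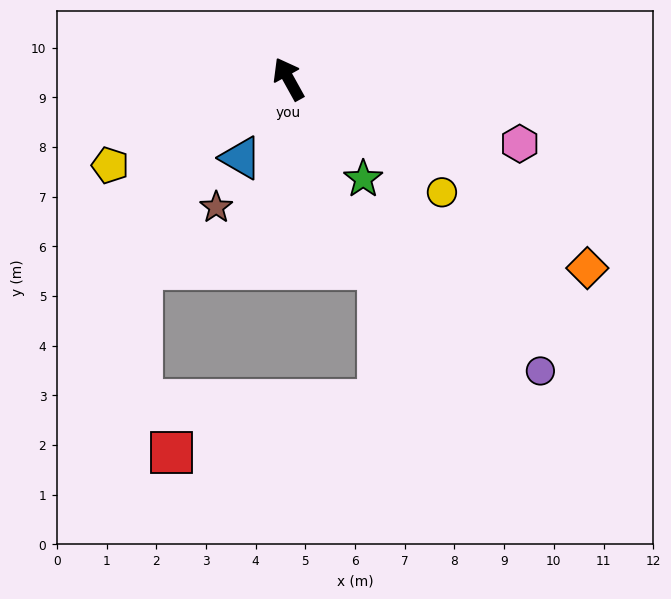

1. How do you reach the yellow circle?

turn right 155°, forward 3.8 m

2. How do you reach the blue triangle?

turn left 120°, forward 1.9 m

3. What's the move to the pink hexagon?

turn right 135°, forward 4.8 m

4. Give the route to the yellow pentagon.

turn left 87°, forward 4.0 m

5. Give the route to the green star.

turn right 172°, forward 2.5 m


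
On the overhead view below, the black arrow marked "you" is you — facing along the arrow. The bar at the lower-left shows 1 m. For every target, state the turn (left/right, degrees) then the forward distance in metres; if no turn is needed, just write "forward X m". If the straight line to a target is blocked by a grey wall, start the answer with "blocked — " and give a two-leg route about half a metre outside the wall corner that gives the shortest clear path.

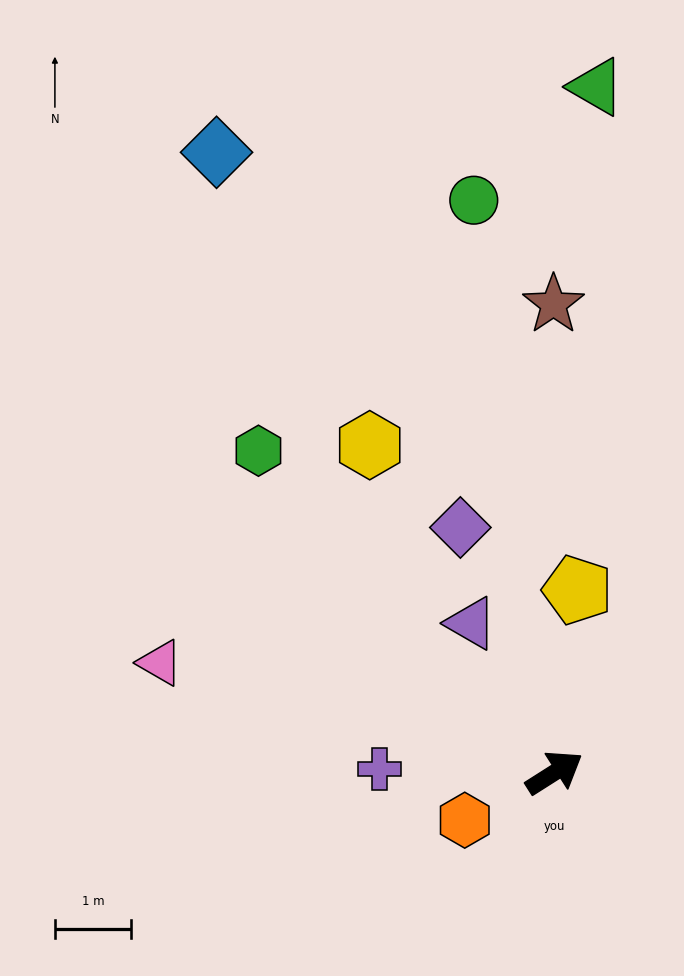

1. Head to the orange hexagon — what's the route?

turn left 176°, forward 1.3 m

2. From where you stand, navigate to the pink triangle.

turn left 132°, forward 5.4 m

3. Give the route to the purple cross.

turn left 146°, forward 2.3 m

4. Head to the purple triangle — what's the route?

turn left 87°, forward 2.3 m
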